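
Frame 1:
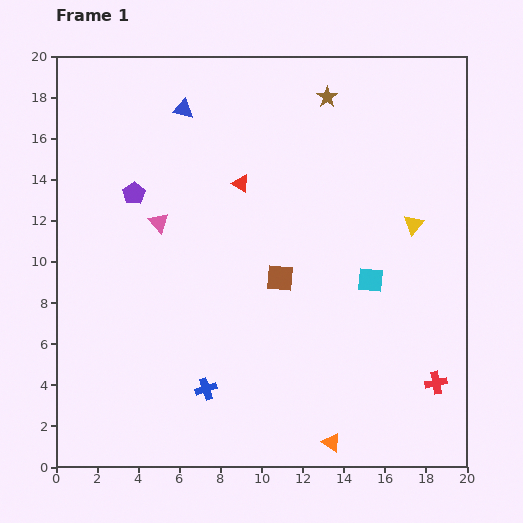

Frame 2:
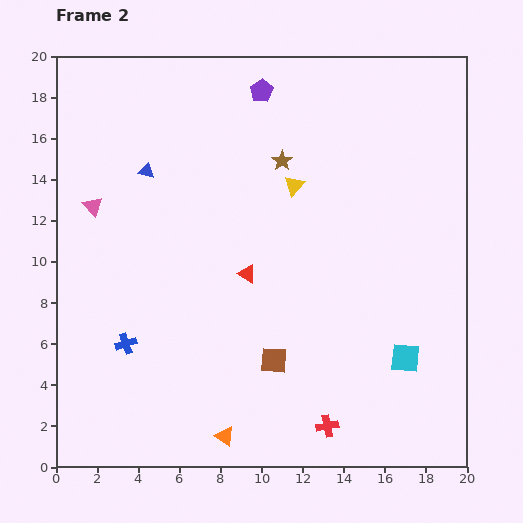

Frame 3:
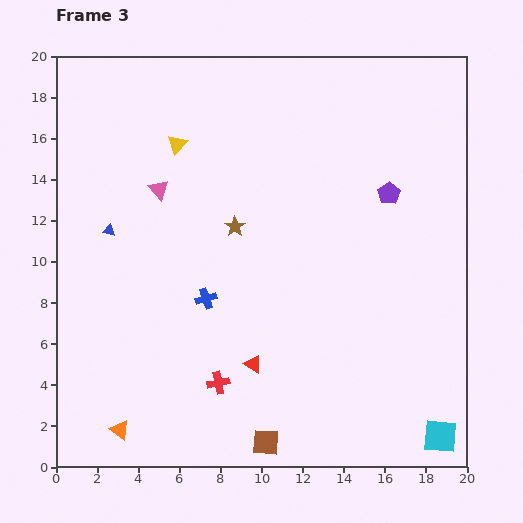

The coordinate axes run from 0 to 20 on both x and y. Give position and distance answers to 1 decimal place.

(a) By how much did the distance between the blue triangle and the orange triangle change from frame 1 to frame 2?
-4.3

Distance in frame 1: 17.7. Distance in frame 2: 13.4.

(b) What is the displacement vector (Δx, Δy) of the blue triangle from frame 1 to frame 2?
(-1.8, -3.0)

The blue triangle was at (6.2, 17.4) in frame 1 and (4.4, 14.4) in frame 2.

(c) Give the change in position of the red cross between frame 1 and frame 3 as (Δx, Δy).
(-10.6, 0.0)

The red cross was at (18.5, 4.1) in frame 1 and (7.9, 4.1) in frame 3.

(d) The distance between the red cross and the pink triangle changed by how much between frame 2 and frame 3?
-5.8

Distance in frame 2: 15.6. Distance in frame 3: 9.8.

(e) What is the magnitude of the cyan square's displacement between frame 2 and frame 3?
4.2

The cyan square moved from (17.0, 5.3) to (18.7, 1.5), a distance of √(1.7² + 3.8²) ≈ 4.2.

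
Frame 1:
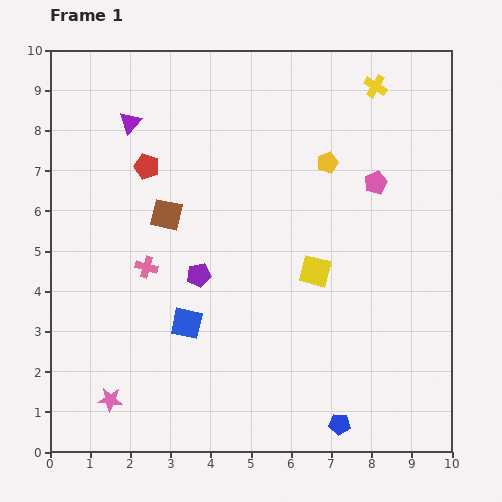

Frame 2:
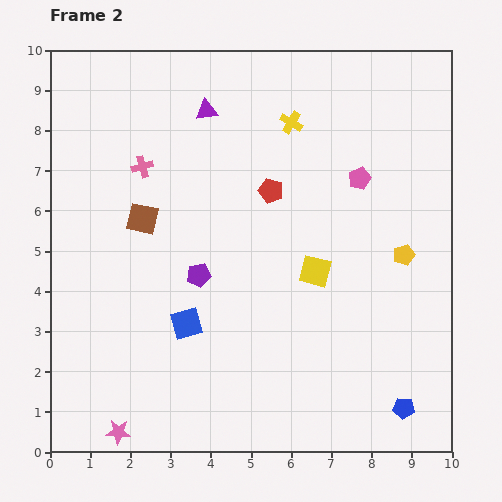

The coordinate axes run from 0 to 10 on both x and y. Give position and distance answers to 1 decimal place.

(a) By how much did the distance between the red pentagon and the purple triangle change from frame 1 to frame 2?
+1.4

Distance in frame 1: 1.2. Distance in frame 2: 2.6.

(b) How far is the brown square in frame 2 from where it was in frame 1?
0.6

The brown square moved from (2.9, 5.9) to (2.3, 5.8), a distance of √(0.6² + 0.1²) ≈ 0.6.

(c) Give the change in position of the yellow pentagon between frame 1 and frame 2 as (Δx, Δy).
(1.9, -2.3)

The yellow pentagon was at (6.9, 7.2) in frame 1 and (8.8, 4.9) in frame 2.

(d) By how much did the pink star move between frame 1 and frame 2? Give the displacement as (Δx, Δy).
(0.2, -0.8)

The pink star was at (1.5, 1.3) in frame 1 and (1.7, 0.5) in frame 2.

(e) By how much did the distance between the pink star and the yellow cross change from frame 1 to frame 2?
-1.4

Distance in frame 1: 10.2. Distance in frame 2: 8.8.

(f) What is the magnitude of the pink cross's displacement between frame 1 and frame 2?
2.5

The pink cross moved from (2.4, 4.6) to (2.3, 7.1), a distance of √(0.1² + 2.5²) ≈ 2.5.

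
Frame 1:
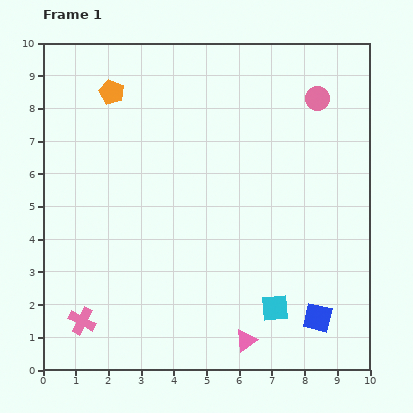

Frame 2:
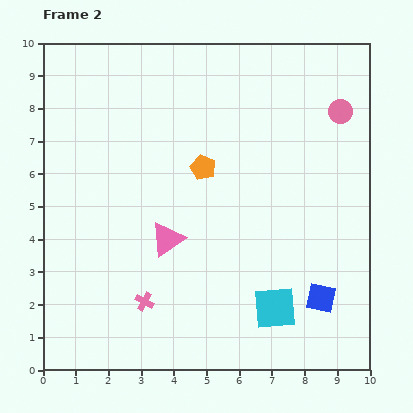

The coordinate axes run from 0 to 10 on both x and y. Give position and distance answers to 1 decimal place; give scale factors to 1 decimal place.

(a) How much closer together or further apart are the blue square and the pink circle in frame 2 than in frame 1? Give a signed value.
-1.0

Distance in frame 1: 6.7. Distance in frame 2: 5.7.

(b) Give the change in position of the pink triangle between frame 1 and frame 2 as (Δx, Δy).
(-2.4, 3.1)

The pink triangle was at (6.2, 0.9) in frame 1 and (3.8, 4.0) in frame 2.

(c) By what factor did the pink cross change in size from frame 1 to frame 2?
0.7×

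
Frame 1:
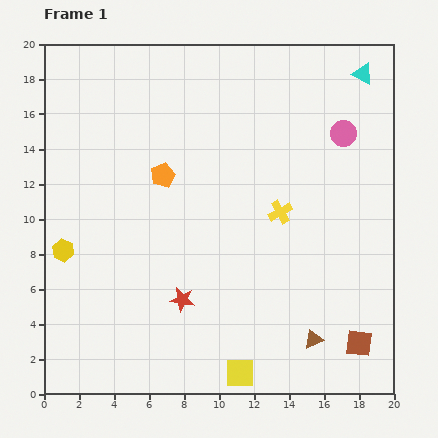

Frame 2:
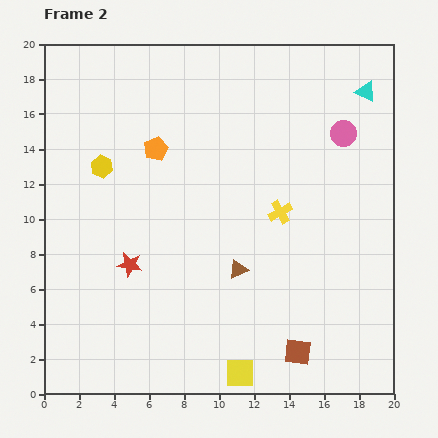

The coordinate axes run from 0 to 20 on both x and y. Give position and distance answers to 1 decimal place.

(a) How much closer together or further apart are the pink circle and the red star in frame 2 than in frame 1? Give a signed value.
+1.1

Distance in frame 1: 13.2. Distance in frame 2: 14.3.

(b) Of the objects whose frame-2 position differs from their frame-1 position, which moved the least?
the cyan triangle

(moved 1.0)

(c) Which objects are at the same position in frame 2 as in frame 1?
the pink circle, the yellow cross, the yellow square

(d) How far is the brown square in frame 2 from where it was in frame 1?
3.5

The brown square moved from (18.0, 2.9) to (14.5, 2.4), a distance of √(3.5² + 0.5²) ≈ 3.5.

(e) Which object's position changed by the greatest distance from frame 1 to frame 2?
the brown triangle

(moved 5.9; next 5.3)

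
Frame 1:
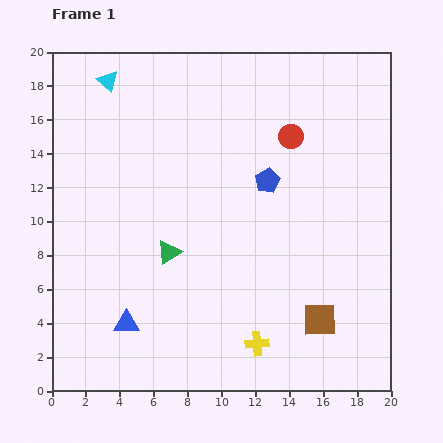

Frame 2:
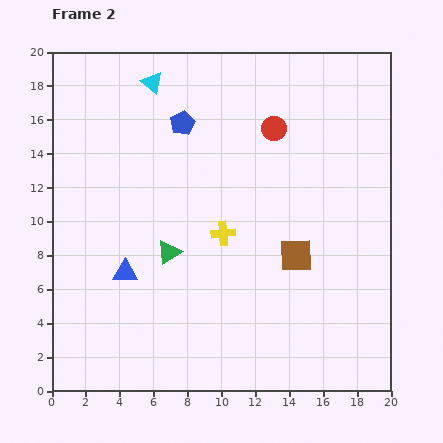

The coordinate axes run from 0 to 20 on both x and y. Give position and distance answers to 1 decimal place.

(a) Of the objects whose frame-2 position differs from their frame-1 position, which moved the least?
the red circle

(moved 1.1)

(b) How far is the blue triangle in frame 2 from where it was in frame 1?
3.0

The blue triangle moved from (4.4, 4.0) to (4.3, 7.0), a distance of √(0.1² + 3.0²) ≈ 3.0.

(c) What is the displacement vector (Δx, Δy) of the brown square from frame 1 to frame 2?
(-1.4, 3.8)

The brown square was at (15.8, 4.2) in frame 1 and (14.4, 8.0) in frame 2.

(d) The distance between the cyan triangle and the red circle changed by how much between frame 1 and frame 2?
-3.6

Distance in frame 1: 11.3. Distance in frame 2: 7.7.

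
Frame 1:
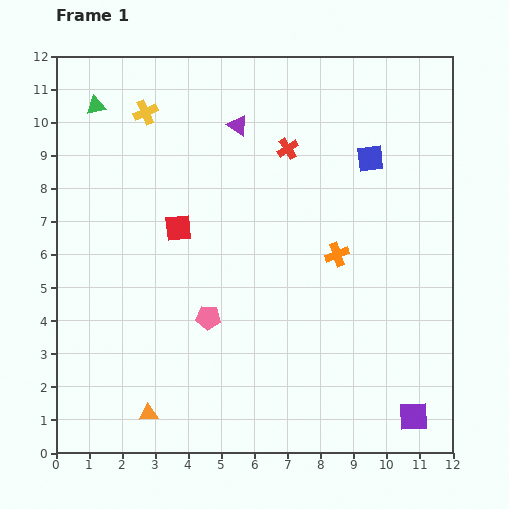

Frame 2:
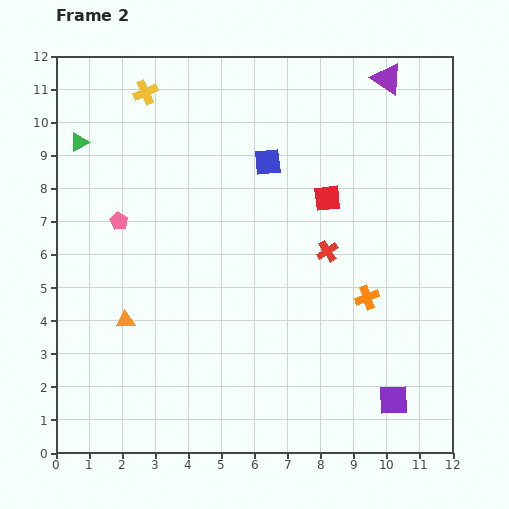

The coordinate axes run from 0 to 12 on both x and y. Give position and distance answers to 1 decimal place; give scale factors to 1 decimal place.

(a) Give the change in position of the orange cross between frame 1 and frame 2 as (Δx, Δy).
(0.9, -1.3)

The orange cross was at (8.5, 6.0) in frame 1 and (9.4, 4.7) in frame 2.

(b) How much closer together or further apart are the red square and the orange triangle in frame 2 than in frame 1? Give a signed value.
+1.4

Distance in frame 1: 5.7. Distance in frame 2: 7.1.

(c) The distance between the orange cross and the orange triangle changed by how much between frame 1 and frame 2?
-0.2

Distance in frame 1: 7.5. Distance in frame 2: 7.3.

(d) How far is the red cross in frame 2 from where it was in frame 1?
3.3

The red cross moved from (7.0, 9.2) to (8.2, 6.1), a distance of √(1.2² + 3.1²) ≈ 3.3.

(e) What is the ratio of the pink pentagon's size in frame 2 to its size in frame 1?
0.7×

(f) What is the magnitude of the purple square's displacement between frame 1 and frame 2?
0.8

The purple square moved from (10.8, 1.1) to (10.2, 1.6), a distance of √(0.6² + 0.5²) ≈ 0.8.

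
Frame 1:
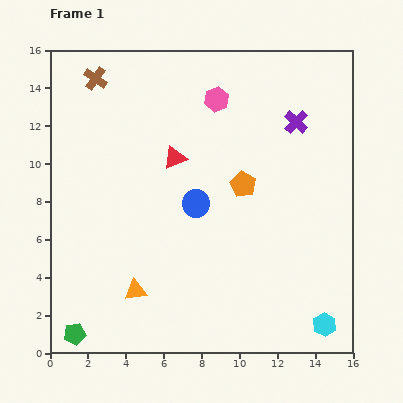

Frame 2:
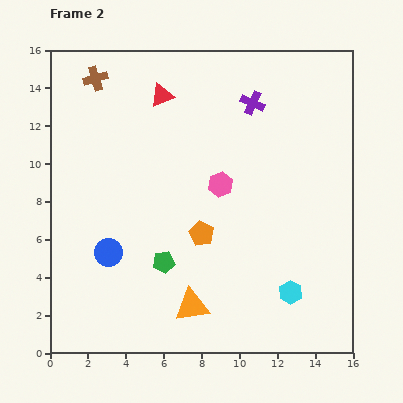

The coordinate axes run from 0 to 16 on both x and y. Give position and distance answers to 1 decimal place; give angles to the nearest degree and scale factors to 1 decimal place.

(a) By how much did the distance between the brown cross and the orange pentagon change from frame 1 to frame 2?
+0.3

Distance in frame 1: 9.6. Distance in frame 2: 9.9.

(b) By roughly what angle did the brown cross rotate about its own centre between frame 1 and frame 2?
38° clockwise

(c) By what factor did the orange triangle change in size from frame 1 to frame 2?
1.6×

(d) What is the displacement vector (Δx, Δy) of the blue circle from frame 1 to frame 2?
(-4.6, -2.6)

The blue circle was at (7.7, 7.9) in frame 1 and (3.1, 5.3) in frame 2.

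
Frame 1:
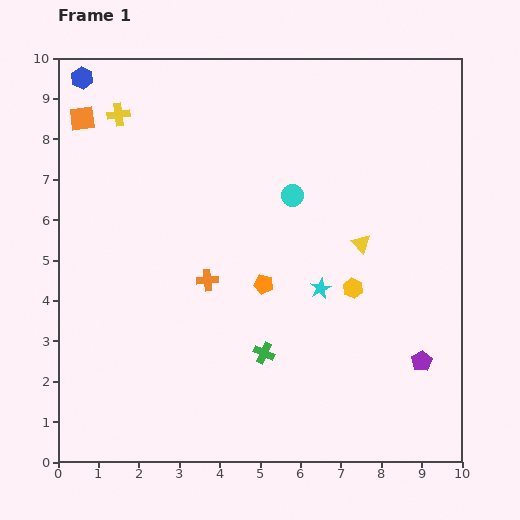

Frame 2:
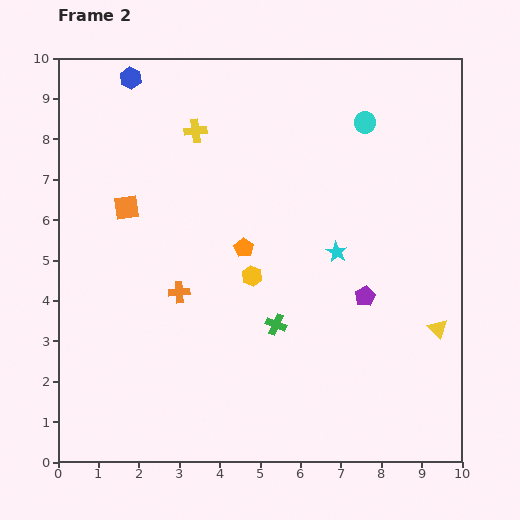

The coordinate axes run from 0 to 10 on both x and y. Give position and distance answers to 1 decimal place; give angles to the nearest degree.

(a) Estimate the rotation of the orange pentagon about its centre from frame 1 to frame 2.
22° clockwise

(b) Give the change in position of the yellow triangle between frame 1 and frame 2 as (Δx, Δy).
(1.9, -2.1)

The yellow triangle was at (7.5, 5.4) in frame 1 and (9.4, 3.3) in frame 2.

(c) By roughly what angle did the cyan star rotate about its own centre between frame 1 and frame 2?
16° counter-clockwise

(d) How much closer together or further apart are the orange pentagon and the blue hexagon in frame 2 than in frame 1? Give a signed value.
-1.8

Distance in frame 1: 6.8. Distance in frame 2: 5.0.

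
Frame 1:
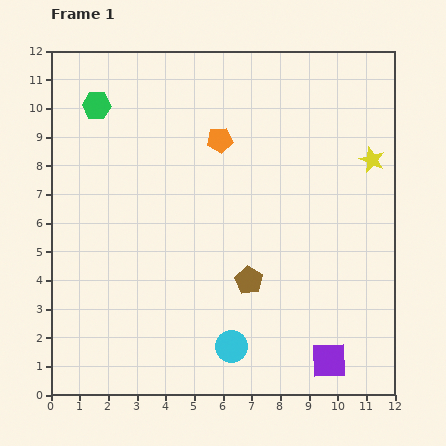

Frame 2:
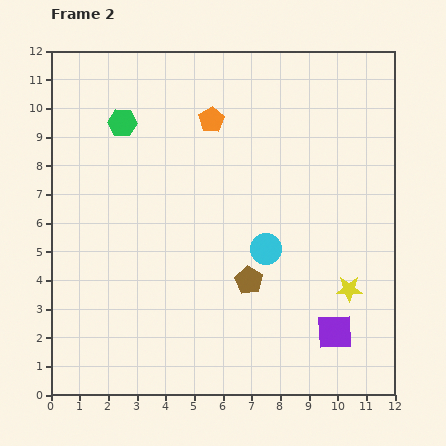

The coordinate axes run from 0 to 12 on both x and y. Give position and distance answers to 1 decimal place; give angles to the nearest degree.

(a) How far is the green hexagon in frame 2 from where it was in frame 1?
1.1

The green hexagon moved from (1.6, 10.1) to (2.5, 9.5), a distance of √(0.9² + 0.6²) ≈ 1.1.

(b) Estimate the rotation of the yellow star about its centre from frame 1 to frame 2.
23° counter-clockwise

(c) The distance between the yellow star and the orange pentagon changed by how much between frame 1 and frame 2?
+2.3

Distance in frame 1: 5.3. Distance in frame 2: 7.6.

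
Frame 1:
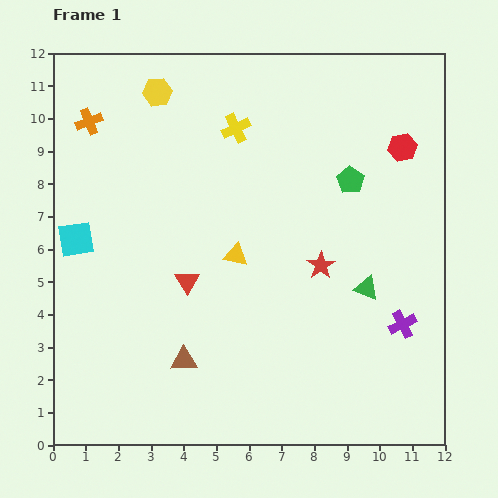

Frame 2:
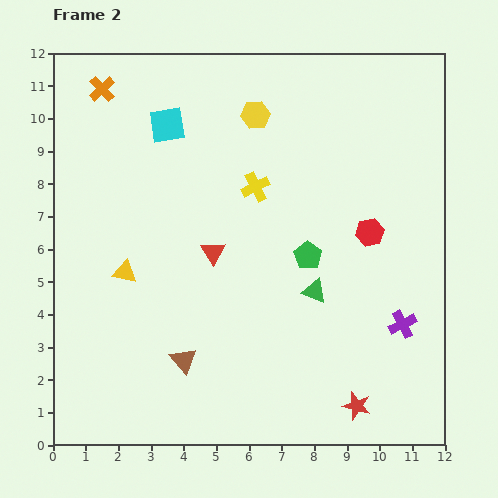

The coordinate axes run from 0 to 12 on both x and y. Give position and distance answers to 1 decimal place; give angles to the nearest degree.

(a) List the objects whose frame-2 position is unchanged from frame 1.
the brown triangle, the purple cross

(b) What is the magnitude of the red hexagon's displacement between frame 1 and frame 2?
2.8

The red hexagon moved from (10.7, 9.1) to (9.7, 6.5), a distance of √(1.0² + 2.6²) ≈ 2.8.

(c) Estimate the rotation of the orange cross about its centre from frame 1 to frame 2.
22° counter-clockwise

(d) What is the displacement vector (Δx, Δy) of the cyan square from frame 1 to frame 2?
(2.8, 3.5)

The cyan square was at (0.7, 6.3) in frame 1 and (3.5, 9.8) in frame 2.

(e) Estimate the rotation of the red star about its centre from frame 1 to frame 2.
23° counter-clockwise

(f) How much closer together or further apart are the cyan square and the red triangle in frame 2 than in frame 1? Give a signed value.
+0.5

Distance in frame 1: 3.6. Distance in frame 2: 4.1.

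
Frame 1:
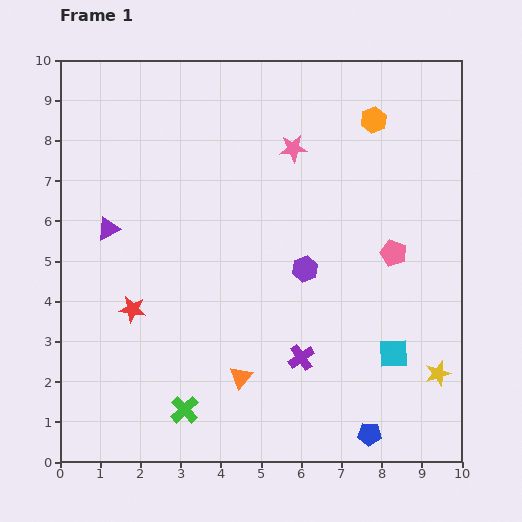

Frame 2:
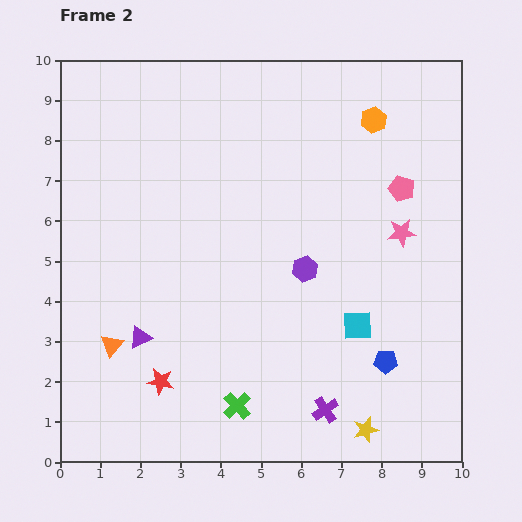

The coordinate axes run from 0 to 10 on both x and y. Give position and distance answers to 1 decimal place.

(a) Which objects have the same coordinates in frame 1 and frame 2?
the purple hexagon, the orange hexagon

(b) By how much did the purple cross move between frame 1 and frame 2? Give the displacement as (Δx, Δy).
(0.6, -1.3)

The purple cross was at (6.0, 2.6) in frame 1 and (6.6, 1.3) in frame 2.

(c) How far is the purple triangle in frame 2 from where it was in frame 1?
2.8

The purple triangle moved from (1.2, 5.8) to (2.0, 3.1), a distance of √(0.8² + 2.7²) ≈ 2.8.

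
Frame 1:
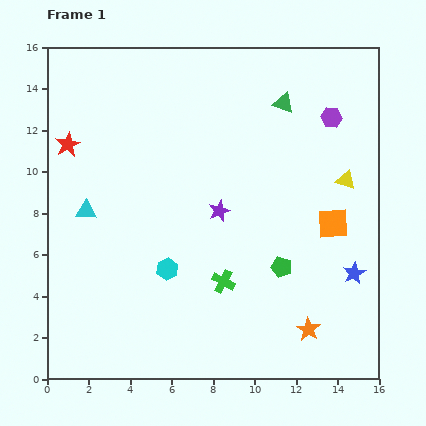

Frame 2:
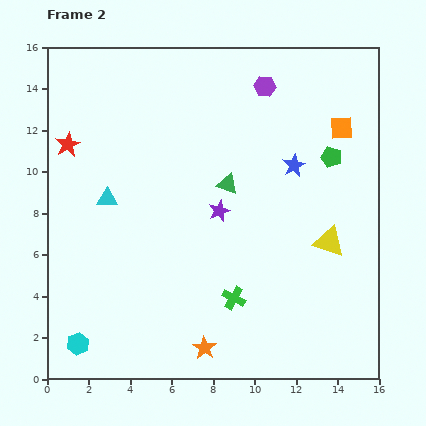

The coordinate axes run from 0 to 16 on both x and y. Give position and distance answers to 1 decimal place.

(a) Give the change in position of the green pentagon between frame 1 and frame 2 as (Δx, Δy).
(2.4, 5.3)

The green pentagon was at (11.3, 5.4) in frame 1 and (13.7, 10.7) in frame 2.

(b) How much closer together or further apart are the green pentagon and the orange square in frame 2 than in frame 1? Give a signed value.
-1.8

Distance in frame 1: 3.3. Distance in frame 2: 1.5.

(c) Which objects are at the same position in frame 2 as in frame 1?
the red star, the purple star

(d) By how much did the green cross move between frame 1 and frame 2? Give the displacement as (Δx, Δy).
(0.5, -0.8)

The green cross was at (8.5, 4.7) in frame 1 and (9.0, 3.9) in frame 2.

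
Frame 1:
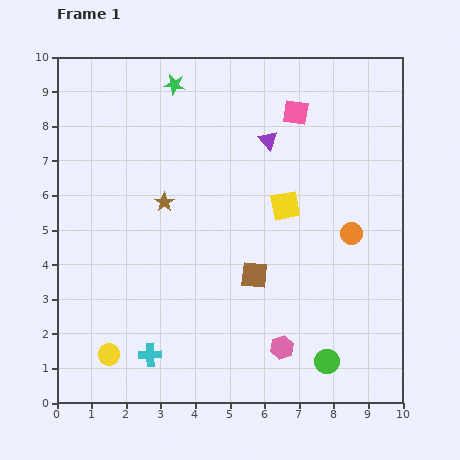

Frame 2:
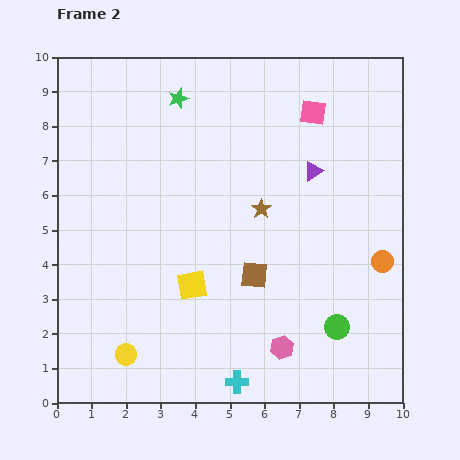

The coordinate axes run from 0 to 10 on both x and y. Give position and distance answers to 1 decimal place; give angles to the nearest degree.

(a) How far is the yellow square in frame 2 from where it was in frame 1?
3.5

The yellow square moved from (6.6, 5.7) to (3.9, 3.4), a distance of √(2.7² + 2.3²) ≈ 3.5.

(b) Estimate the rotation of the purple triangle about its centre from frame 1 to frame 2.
40° clockwise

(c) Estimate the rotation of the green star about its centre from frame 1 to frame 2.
29° counter-clockwise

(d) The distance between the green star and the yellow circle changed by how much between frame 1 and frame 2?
-0.4

Distance in frame 1: 8.0. Distance in frame 2: 7.6.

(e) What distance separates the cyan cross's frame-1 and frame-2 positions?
2.6

The cyan cross moved from (2.7, 1.4) to (5.2, 0.6), a distance of √(2.5² + 0.8²) ≈ 2.6.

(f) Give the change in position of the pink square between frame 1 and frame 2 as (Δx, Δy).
(0.5, 0.0)

The pink square was at (6.9, 8.4) in frame 1 and (7.4, 8.4) in frame 2.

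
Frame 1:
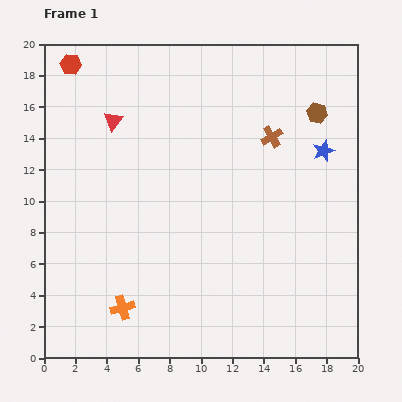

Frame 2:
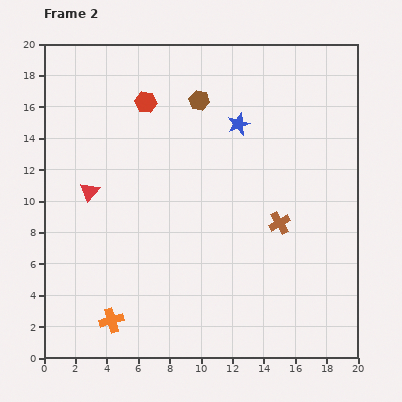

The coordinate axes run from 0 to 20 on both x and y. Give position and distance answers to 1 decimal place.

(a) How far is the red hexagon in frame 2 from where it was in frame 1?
5.4

The red hexagon moved from (1.7, 18.7) to (6.5, 16.3), a distance of √(4.8² + 2.4²) ≈ 5.4.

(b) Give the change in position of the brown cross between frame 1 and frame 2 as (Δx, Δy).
(0.5, -5.5)

The brown cross was at (14.5, 14.1) in frame 1 and (15.0, 8.6) in frame 2.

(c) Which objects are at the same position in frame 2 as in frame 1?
none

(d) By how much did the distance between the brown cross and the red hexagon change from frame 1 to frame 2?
-2.1

Distance in frame 1: 13.6. Distance in frame 2: 11.5.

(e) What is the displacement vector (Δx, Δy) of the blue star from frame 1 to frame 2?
(-5.4, 1.7)

The blue star was at (17.8, 13.2) in frame 1 and (12.4, 14.9) in frame 2.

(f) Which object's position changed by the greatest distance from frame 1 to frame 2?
the brown hexagon

(moved 7.5; next 5.7)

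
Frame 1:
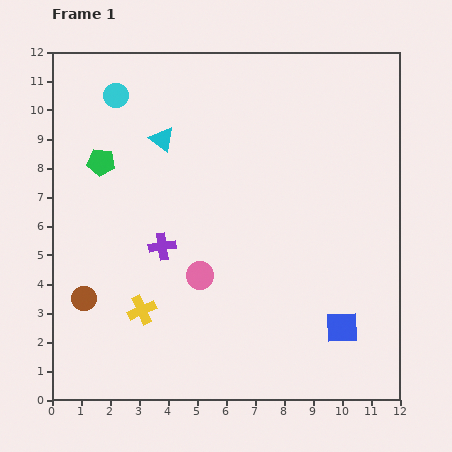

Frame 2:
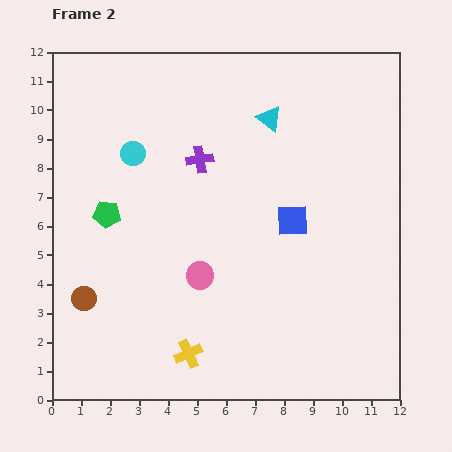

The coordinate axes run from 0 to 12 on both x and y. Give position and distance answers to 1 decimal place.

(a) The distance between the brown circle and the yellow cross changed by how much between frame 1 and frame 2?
+2.1

Distance in frame 1: 2.0. Distance in frame 2: 4.1.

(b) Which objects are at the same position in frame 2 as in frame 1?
the pink circle, the brown circle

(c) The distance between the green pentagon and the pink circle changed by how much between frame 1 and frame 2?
-1.4

Distance in frame 1: 5.2. Distance in frame 2: 3.8.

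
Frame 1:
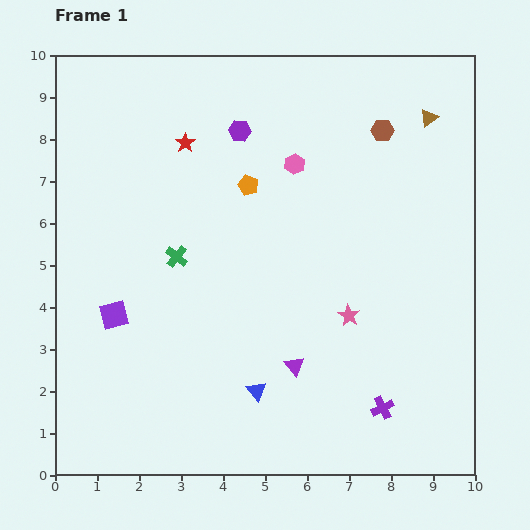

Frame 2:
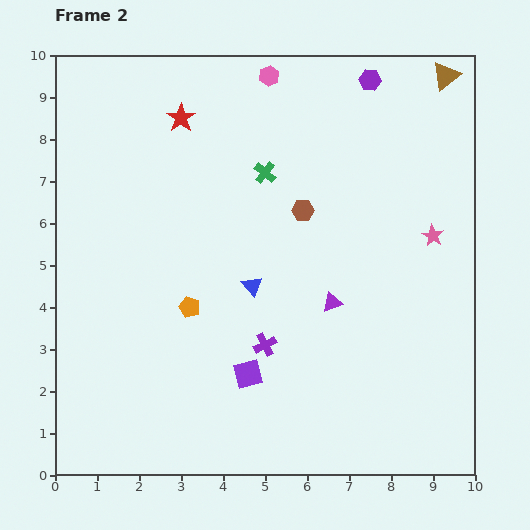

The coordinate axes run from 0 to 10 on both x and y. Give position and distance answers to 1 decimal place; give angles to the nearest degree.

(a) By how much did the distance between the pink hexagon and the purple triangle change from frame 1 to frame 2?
+0.8

Distance in frame 1: 4.8. Distance in frame 2: 5.6.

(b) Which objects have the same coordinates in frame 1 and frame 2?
none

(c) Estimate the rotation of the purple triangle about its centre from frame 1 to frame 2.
51° clockwise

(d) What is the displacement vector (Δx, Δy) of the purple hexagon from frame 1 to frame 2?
(3.1, 1.2)

The purple hexagon was at (4.4, 8.2) in frame 1 and (7.5, 9.4) in frame 2.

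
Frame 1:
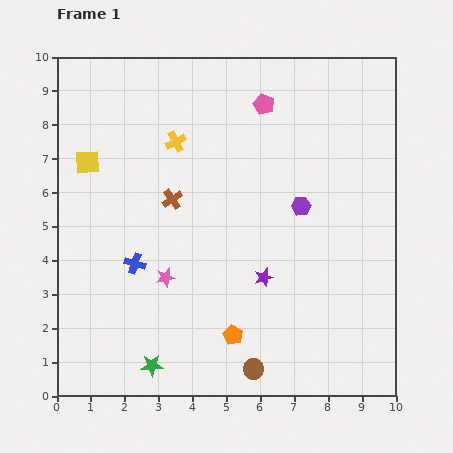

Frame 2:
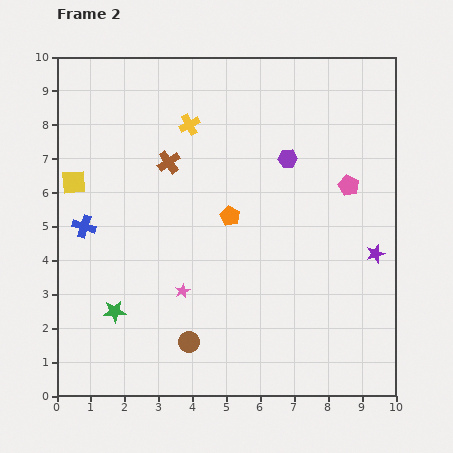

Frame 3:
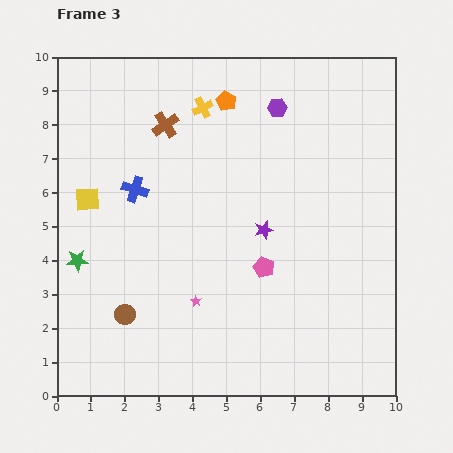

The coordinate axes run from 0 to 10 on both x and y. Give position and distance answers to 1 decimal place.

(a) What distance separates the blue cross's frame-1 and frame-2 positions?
1.9

The blue cross moved from (2.3, 3.9) to (0.8, 5.0), a distance of √(1.5² + 1.1²) ≈ 1.9.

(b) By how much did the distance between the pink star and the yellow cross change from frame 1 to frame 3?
+1.7

Distance in frame 1: 4.0. Distance in frame 3: 5.7.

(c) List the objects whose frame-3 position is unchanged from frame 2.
none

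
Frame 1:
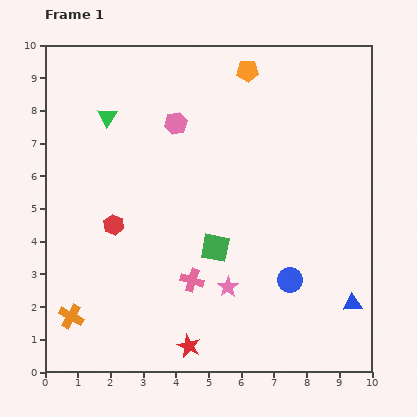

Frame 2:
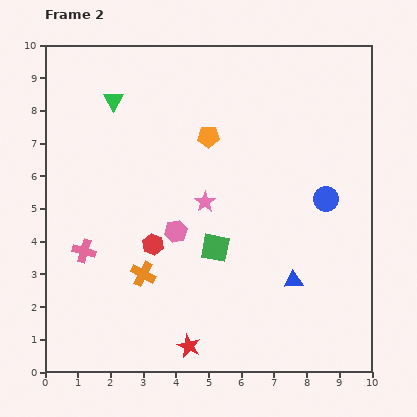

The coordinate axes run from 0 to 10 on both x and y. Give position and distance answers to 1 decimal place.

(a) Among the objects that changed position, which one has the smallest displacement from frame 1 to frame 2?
the green triangle

(moved 0.5)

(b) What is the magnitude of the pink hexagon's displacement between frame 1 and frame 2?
3.3

The pink hexagon moved from (4.0, 7.6) to (4.0, 4.3), a distance of √(0.0² + 3.3²) ≈ 3.3.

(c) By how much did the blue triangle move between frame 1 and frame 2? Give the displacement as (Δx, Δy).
(-1.8, 0.7)

The blue triangle was at (9.4, 2.1) in frame 1 and (7.6, 2.8) in frame 2.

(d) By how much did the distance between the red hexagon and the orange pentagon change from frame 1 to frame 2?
-2.5

Distance in frame 1: 6.2. Distance in frame 2: 3.7.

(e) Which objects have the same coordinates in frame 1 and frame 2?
the green square, the red star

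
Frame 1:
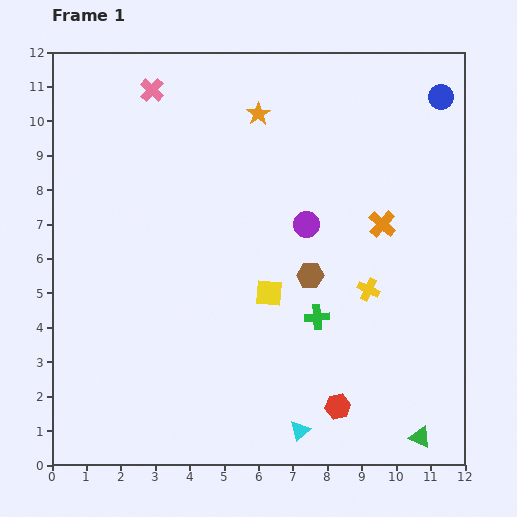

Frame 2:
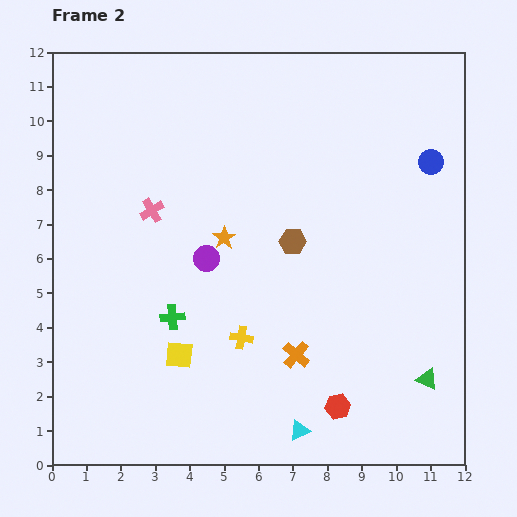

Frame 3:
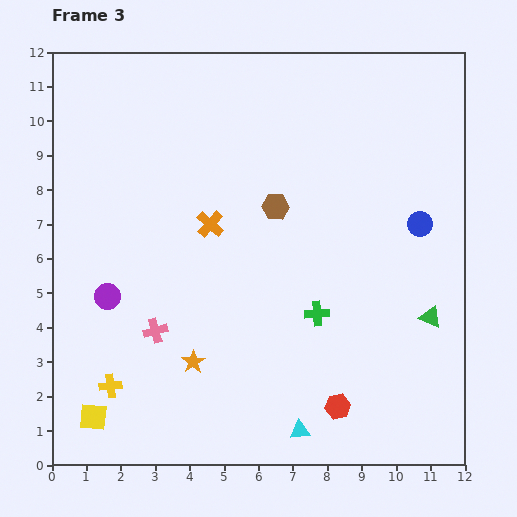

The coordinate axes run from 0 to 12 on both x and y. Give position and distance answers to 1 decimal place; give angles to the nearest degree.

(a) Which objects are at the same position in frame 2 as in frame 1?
the cyan triangle, the red hexagon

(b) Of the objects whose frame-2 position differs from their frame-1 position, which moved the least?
the brown hexagon

(moved 1.1)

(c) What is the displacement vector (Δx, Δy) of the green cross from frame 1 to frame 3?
(0.0, 0.1)

The green cross was at (7.7, 4.3) in frame 1 and (7.7, 4.4) in frame 3.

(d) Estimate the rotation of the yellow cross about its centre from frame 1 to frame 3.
32° counter-clockwise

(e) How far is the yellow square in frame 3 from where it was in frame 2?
3.1

The yellow square moved from (3.7, 3.2) to (1.2, 1.4), a distance of √(2.5² + 1.8²) ≈ 3.1.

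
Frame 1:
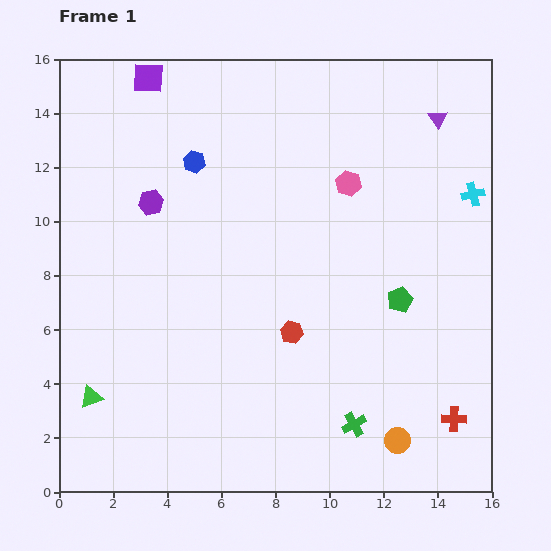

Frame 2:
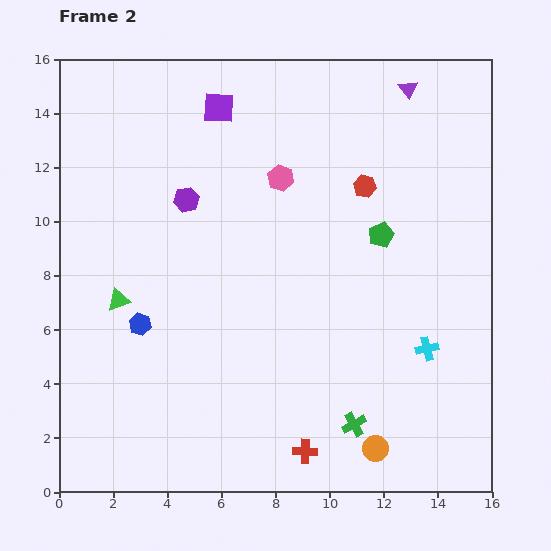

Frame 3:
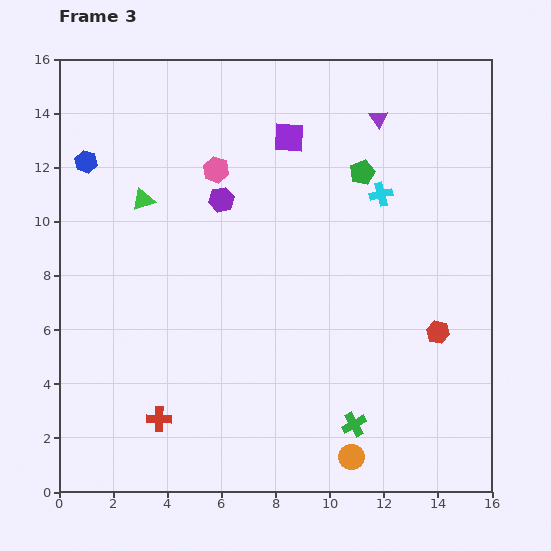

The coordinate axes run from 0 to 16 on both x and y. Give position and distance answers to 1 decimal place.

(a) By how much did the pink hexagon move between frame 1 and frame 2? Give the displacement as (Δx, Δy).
(-2.5, 0.2)

The pink hexagon was at (10.7, 11.4) in frame 1 and (8.2, 11.6) in frame 2.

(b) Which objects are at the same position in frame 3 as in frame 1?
the green cross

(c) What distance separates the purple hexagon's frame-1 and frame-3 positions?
2.6

The purple hexagon moved from (3.4, 10.7) to (6.0, 10.8), a distance of √(2.6² + 0.1²) ≈ 2.6.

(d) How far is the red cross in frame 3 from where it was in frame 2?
5.5

The red cross moved from (9.1, 1.5) to (3.7, 2.7), a distance of √(5.4² + 1.2²) ≈ 5.5.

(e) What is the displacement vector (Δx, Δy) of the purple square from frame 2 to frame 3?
(2.6, -1.1)

The purple square was at (5.9, 14.2) in frame 2 and (8.5, 13.1) in frame 3.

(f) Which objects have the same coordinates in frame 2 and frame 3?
the green cross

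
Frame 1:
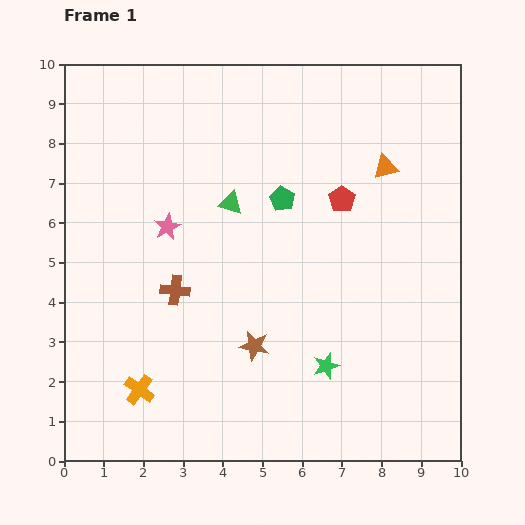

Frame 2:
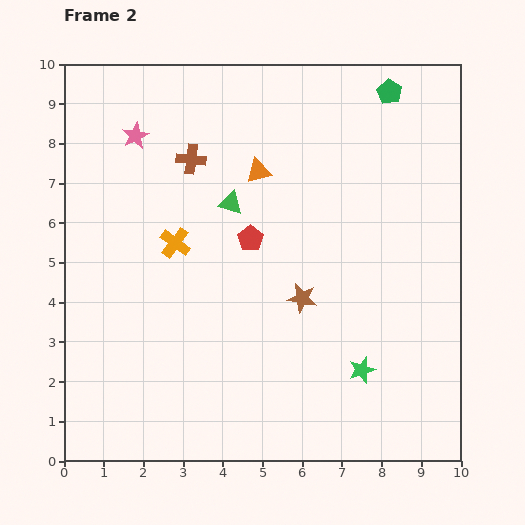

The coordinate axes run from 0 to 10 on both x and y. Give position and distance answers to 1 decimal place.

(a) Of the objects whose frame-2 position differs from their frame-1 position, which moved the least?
the green star

(moved 0.9)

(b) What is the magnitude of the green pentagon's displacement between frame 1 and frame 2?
3.8

The green pentagon moved from (5.5, 6.6) to (8.2, 9.3), a distance of √(2.7² + 2.7²) ≈ 3.8.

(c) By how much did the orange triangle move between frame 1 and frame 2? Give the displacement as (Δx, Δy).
(-3.2, -0.1)

The orange triangle was at (8.1, 7.4) in frame 1 and (4.9, 7.3) in frame 2.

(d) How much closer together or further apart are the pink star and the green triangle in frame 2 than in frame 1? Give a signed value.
+1.2

Distance in frame 1: 1.7. Distance in frame 2: 2.9.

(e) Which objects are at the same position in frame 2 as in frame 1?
the green triangle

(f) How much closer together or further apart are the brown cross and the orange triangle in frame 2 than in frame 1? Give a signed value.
-4.4

Distance in frame 1: 6.1. Distance in frame 2: 1.7.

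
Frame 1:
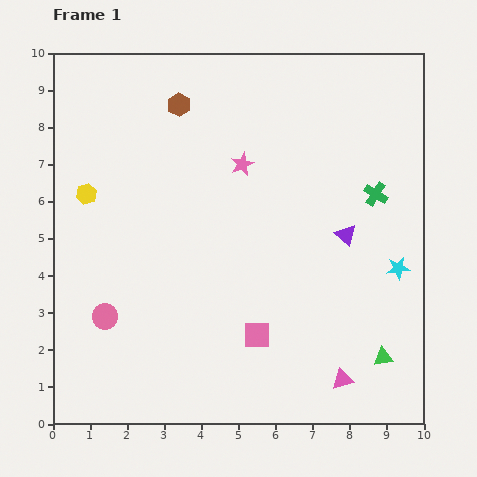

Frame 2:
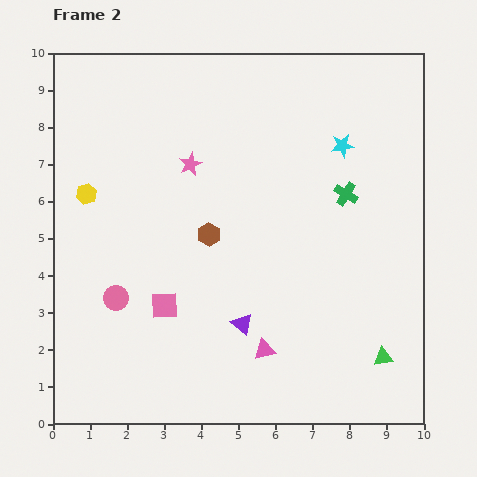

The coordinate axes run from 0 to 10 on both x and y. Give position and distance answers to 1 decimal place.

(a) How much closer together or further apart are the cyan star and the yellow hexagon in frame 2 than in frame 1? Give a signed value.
-1.6

Distance in frame 1: 8.6. Distance in frame 2: 7.0.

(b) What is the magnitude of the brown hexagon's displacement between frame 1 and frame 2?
3.6

The brown hexagon moved from (3.4, 8.6) to (4.2, 5.1), a distance of √(0.8² + 3.5²) ≈ 3.6.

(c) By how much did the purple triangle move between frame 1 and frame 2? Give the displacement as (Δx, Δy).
(-2.8, -2.4)

The purple triangle was at (7.9, 5.1) in frame 1 and (5.1, 2.7) in frame 2.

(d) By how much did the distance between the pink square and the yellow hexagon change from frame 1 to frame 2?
-2.3

Distance in frame 1: 6.0. Distance in frame 2: 3.7.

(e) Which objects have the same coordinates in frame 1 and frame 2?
the green triangle, the yellow hexagon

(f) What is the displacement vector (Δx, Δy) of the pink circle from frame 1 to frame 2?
(0.3, 0.5)

The pink circle was at (1.4, 2.9) in frame 1 and (1.7, 3.4) in frame 2.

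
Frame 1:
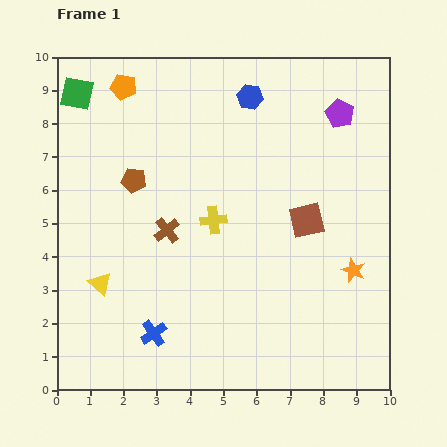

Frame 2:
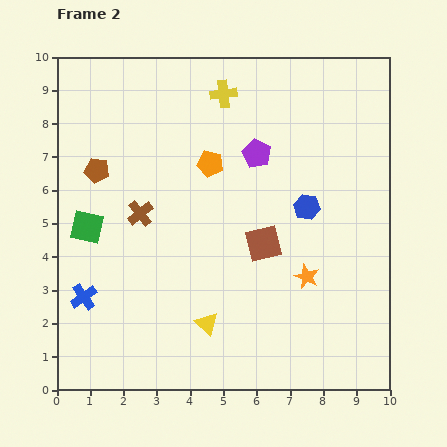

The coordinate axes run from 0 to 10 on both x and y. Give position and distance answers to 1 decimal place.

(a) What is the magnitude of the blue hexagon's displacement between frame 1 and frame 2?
3.7

The blue hexagon moved from (5.8, 8.8) to (7.5, 5.5), a distance of √(1.7² + 3.3²) ≈ 3.7.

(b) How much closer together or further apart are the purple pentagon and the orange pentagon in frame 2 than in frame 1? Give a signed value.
-5.1

Distance in frame 1: 6.5. Distance in frame 2: 1.4.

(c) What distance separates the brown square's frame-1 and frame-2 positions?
1.5

The brown square moved from (7.5, 5.1) to (6.2, 4.4), a distance of √(1.3² + 0.7²) ≈ 1.5.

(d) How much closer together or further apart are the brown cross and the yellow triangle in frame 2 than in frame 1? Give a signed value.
+1.3

Distance in frame 1: 2.6. Distance in frame 2: 3.9.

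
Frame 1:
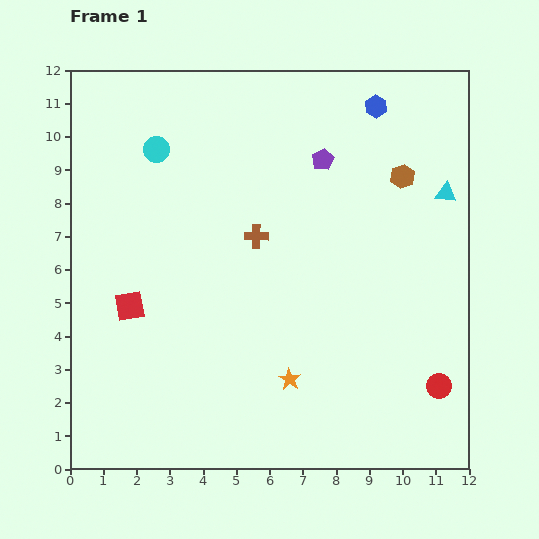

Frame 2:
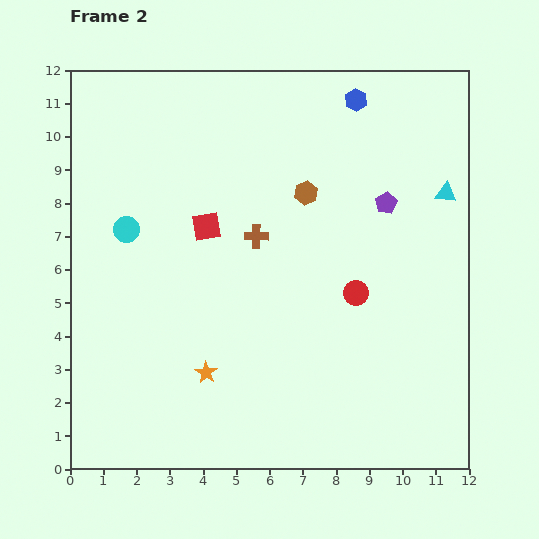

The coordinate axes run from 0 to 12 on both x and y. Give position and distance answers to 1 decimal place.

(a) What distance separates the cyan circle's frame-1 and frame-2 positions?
2.6

The cyan circle moved from (2.6, 9.6) to (1.7, 7.2), a distance of √(0.9² + 2.4²) ≈ 2.6.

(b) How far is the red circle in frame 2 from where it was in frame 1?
3.8

The red circle moved from (11.1, 2.5) to (8.6, 5.3), a distance of √(2.5² + 2.8²) ≈ 3.8.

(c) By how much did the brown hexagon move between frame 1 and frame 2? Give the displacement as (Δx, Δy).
(-2.9, -0.5)

The brown hexagon was at (10.0, 8.8) in frame 1 and (7.1, 8.3) in frame 2.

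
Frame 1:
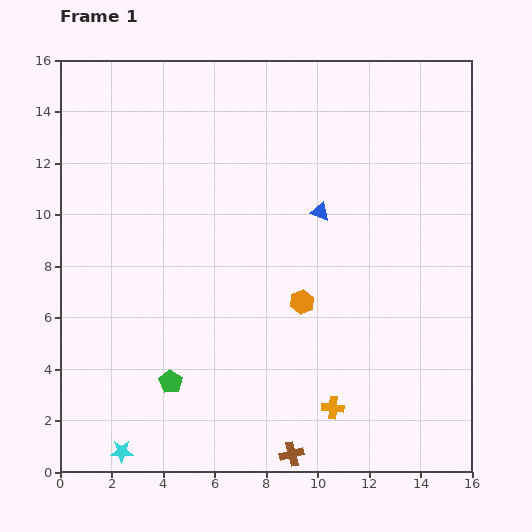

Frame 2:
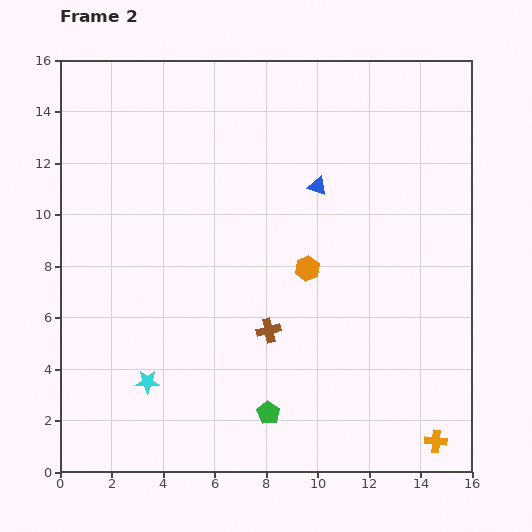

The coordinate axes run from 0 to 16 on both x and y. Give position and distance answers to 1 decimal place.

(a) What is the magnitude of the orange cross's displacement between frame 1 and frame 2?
4.2

The orange cross moved from (10.6, 2.5) to (14.6, 1.2), a distance of √(4.0² + 1.3²) ≈ 4.2.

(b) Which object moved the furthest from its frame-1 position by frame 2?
the brown cross

(moved 4.9; next 4.2)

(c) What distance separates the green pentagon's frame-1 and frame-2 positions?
4.0

The green pentagon moved from (4.3, 3.5) to (8.1, 2.3), a distance of √(3.8² + 1.2²) ≈ 4.0.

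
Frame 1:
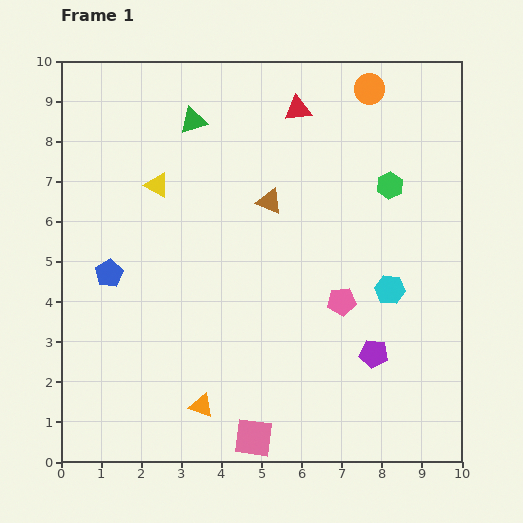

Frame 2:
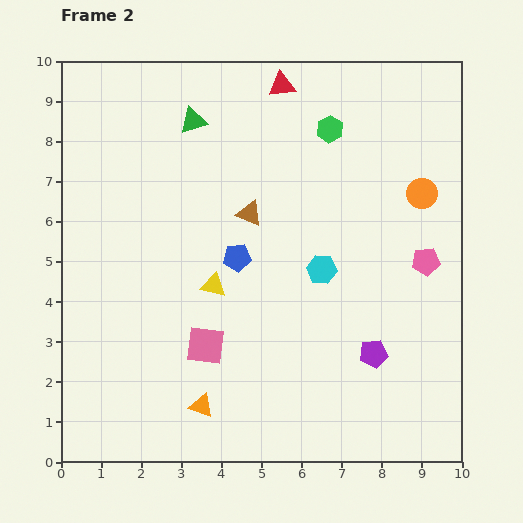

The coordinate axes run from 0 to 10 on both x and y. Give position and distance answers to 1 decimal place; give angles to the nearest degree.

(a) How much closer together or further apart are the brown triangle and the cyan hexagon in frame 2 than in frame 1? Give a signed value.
-1.4

Distance in frame 1: 3.7. Distance in frame 2: 2.3.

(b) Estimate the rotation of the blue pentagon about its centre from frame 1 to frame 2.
24° clockwise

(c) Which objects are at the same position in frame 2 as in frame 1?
the green triangle, the orange triangle, the purple pentagon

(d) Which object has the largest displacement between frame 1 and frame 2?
the blue pentagon

(moved 3.2; next 2.9)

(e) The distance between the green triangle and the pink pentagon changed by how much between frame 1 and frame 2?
+1.0

Distance in frame 1: 5.8. Distance in frame 2: 6.8.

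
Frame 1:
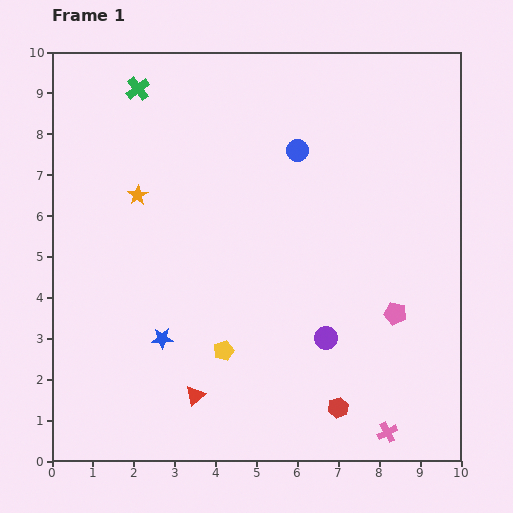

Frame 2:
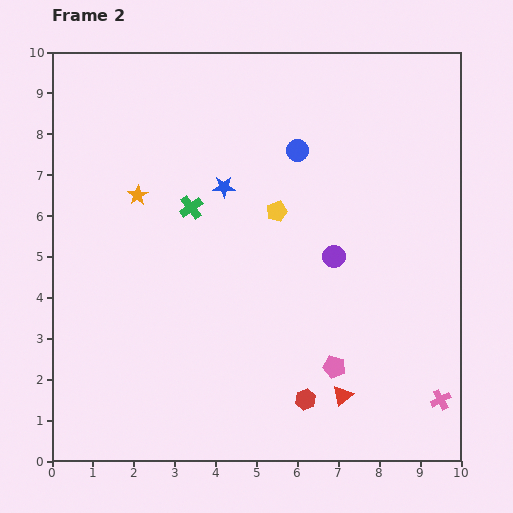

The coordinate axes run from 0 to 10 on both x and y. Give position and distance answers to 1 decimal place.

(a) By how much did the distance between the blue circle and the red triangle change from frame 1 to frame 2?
-0.4

Distance in frame 1: 6.5. Distance in frame 2: 6.1.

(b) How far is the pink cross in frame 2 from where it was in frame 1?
1.5

The pink cross moved from (8.2, 0.7) to (9.5, 1.5), a distance of √(1.3² + 0.8²) ≈ 1.5.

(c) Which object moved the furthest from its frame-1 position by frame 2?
the blue star

(moved 4.0; next 3.6)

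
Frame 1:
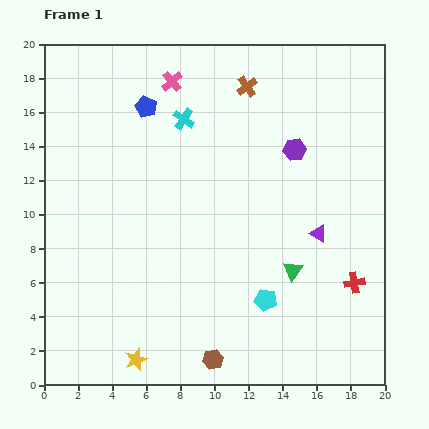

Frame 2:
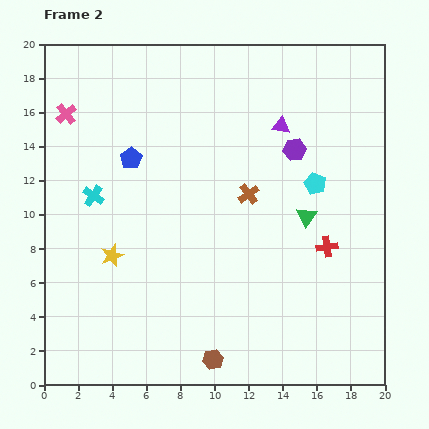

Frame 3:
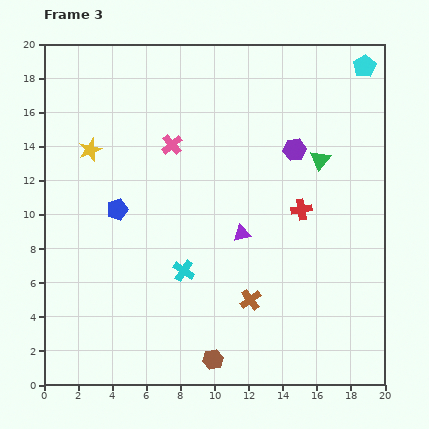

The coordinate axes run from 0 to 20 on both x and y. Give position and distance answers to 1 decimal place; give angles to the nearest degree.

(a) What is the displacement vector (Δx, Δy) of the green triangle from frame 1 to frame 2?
(0.8, 3.2)

The green triangle was at (14.6, 6.7) in frame 1 and (15.4, 9.9) in frame 2.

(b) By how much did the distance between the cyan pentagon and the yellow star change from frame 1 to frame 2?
+4.2

Distance in frame 1: 8.4. Distance in frame 2: 12.6.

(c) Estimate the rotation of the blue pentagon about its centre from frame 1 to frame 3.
30° clockwise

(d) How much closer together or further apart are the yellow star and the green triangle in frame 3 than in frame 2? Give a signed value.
+1.9

Distance in frame 2: 11.6. Distance in frame 3: 13.5.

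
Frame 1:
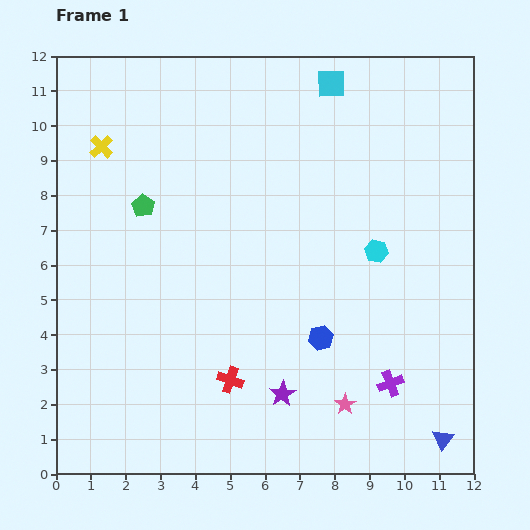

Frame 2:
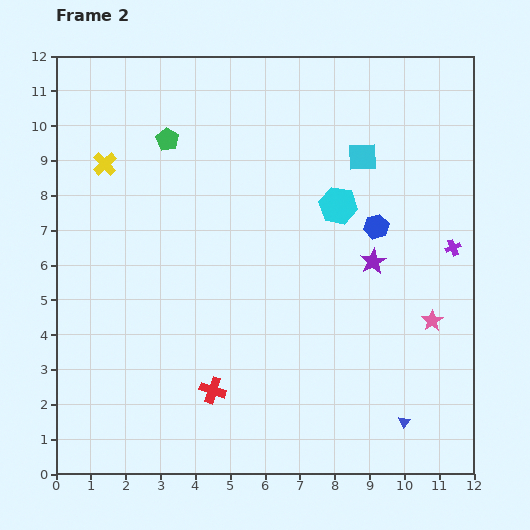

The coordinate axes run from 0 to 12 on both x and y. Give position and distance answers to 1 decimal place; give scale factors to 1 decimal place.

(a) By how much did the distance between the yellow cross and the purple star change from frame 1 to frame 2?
-0.6

Distance in frame 1: 8.8. Distance in frame 2: 8.2.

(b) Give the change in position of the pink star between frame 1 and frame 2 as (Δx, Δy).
(2.5, 2.4)

The pink star was at (8.3, 2.0) in frame 1 and (10.8, 4.4) in frame 2.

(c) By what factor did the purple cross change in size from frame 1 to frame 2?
0.6×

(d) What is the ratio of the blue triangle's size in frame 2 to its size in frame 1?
0.6×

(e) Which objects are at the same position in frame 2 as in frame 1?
none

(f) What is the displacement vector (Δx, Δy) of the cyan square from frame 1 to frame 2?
(0.9, -2.1)

The cyan square was at (7.9, 11.2) in frame 1 and (8.8, 9.1) in frame 2.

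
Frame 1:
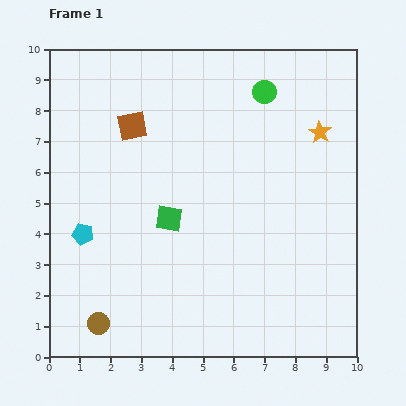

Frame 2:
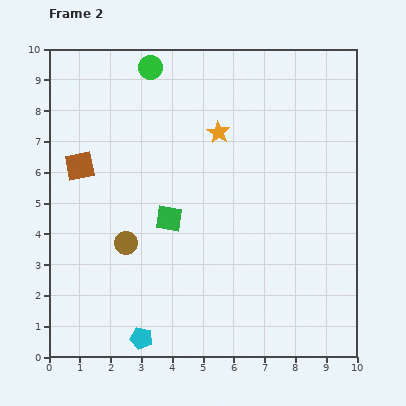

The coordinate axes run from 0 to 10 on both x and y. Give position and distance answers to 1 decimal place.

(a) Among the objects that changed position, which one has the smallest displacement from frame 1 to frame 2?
the brown square

(moved 2.1)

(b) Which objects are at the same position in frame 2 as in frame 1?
the green square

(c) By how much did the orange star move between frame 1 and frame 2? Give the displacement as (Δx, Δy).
(-3.3, 0.0)

The orange star was at (8.8, 7.3) in frame 1 and (5.5, 7.3) in frame 2.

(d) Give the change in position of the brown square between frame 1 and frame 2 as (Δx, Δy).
(-1.7, -1.3)

The brown square was at (2.7, 7.5) in frame 1 and (1.0, 6.2) in frame 2.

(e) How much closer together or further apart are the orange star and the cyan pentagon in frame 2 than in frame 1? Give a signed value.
-1.2

Distance in frame 1: 8.4. Distance in frame 2: 7.2.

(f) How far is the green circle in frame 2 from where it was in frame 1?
3.8

The green circle moved from (7.0, 8.6) to (3.3, 9.4), a distance of √(3.7² + 0.8²) ≈ 3.8.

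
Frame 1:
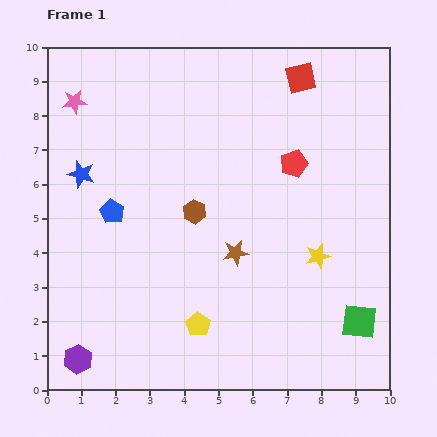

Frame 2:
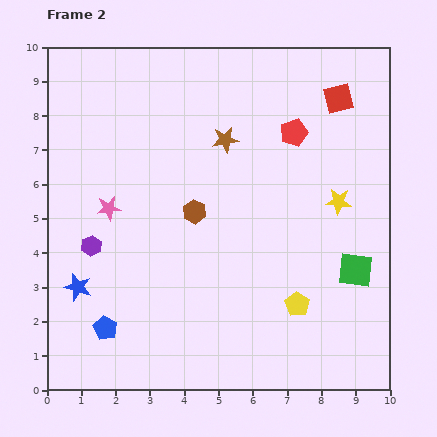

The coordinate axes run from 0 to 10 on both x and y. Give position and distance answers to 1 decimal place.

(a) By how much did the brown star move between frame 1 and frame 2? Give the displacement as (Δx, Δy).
(-0.3, 3.3)

The brown star was at (5.5, 4.0) in frame 1 and (5.2, 7.3) in frame 2.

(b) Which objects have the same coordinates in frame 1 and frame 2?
the brown hexagon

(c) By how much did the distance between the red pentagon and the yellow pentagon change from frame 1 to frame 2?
-0.5

Distance in frame 1: 5.5. Distance in frame 2: 5.0.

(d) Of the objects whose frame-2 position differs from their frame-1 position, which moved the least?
the red pentagon

(moved 0.9)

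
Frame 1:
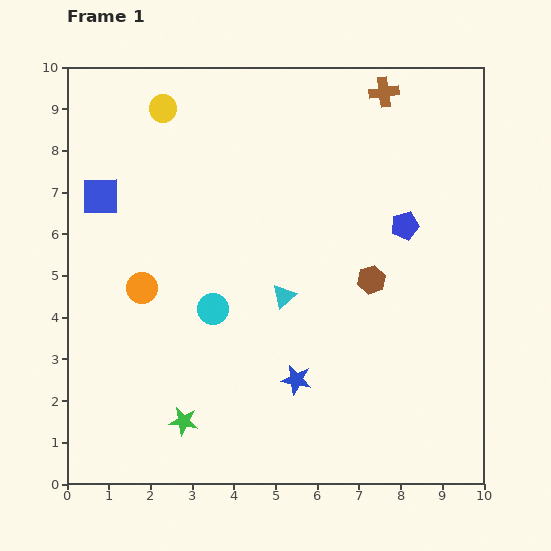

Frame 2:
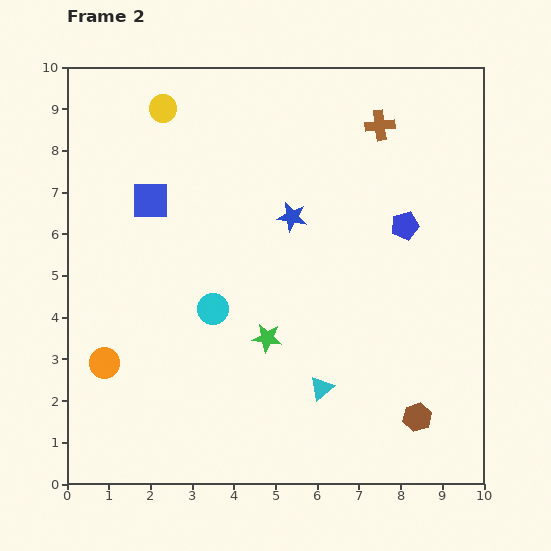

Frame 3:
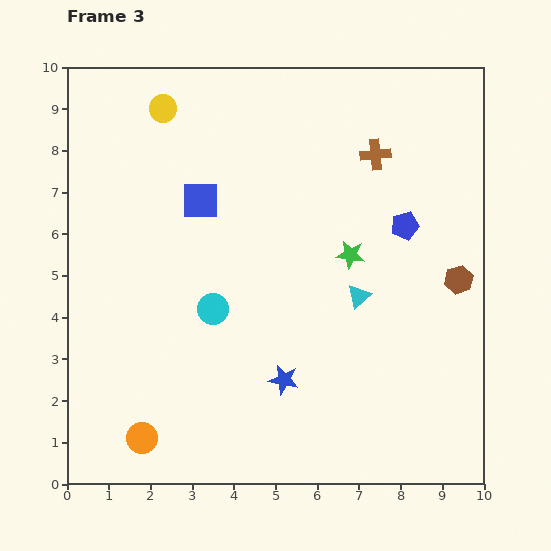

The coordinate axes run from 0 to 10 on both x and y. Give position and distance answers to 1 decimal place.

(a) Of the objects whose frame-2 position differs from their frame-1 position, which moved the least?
the brown cross

(moved 0.8)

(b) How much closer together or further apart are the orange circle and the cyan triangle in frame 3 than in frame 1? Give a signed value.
+2.8

Distance in frame 1: 3.4. Distance in frame 3: 6.2.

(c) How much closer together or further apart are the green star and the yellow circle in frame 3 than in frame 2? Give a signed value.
-0.3

Distance in frame 2: 6.0. Distance in frame 3: 5.7.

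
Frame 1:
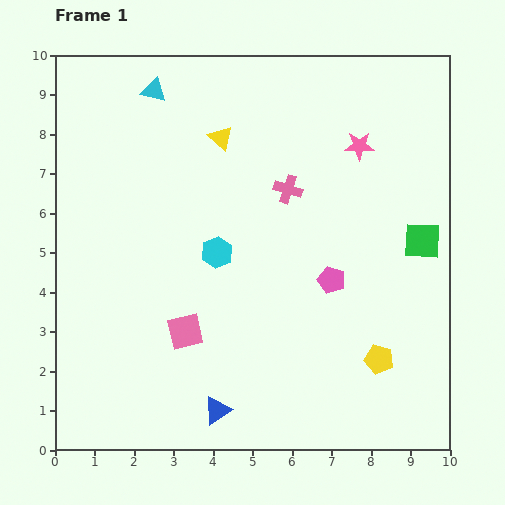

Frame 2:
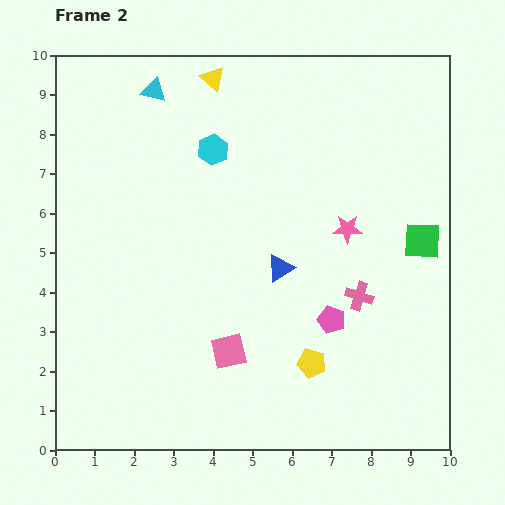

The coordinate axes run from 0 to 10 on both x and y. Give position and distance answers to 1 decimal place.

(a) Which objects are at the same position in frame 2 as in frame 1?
the cyan triangle, the green square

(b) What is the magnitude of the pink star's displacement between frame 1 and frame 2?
2.1

The pink star moved from (7.7, 7.7) to (7.4, 5.6), a distance of √(0.3² + 2.1²) ≈ 2.1.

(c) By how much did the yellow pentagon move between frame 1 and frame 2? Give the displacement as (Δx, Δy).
(-1.7, -0.1)

The yellow pentagon was at (8.2, 2.3) in frame 1 and (6.5, 2.2) in frame 2.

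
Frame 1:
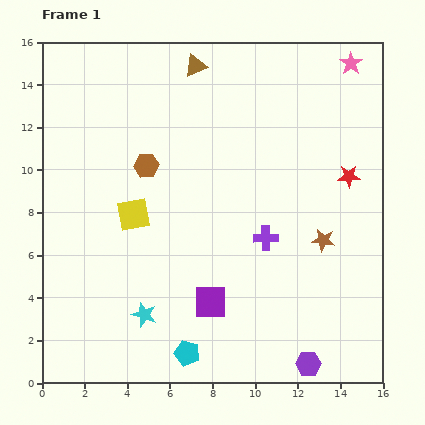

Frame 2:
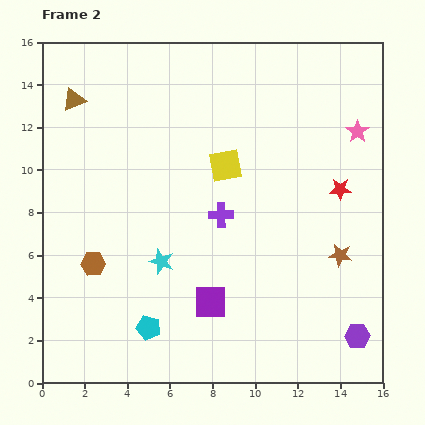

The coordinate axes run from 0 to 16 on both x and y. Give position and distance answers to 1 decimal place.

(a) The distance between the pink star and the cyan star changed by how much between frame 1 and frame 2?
-4.3

Distance in frame 1: 15.3. Distance in frame 2: 11.0.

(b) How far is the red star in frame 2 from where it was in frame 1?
0.7

The red star moved from (14.4, 9.7) to (14.0, 9.1), a distance of √(0.4² + 0.6²) ≈ 0.7.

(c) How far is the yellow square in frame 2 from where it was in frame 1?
4.9

The yellow square moved from (4.3, 7.9) to (8.6, 10.2), a distance of √(4.3² + 2.3²) ≈ 4.9.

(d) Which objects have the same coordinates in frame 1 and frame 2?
the purple square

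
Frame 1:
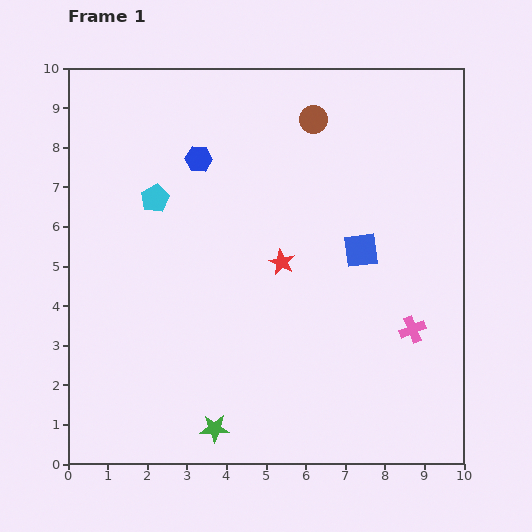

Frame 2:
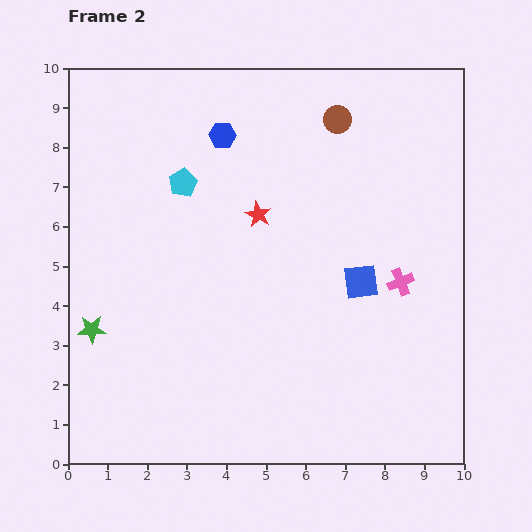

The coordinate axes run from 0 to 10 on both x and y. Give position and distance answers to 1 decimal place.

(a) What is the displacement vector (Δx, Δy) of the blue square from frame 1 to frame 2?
(0.0, -0.8)

The blue square was at (7.4, 5.4) in frame 1 and (7.4, 4.6) in frame 2.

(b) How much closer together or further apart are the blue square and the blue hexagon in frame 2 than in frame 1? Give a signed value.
+0.4

Distance in frame 1: 4.7. Distance in frame 2: 5.1.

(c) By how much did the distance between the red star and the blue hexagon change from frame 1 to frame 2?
-1.1

Distance in frame 1: 3.3. Distance in frame 2: 2.2.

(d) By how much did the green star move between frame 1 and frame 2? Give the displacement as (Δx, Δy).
(-3.1, 2.5)

The green star was at (3.7, 0.9) in frame 1 and (0.6, 3.4) in frame 2.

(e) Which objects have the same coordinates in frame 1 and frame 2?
none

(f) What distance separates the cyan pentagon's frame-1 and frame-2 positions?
0.8

The cyan pentagon moved from (2.2, 6.7) to (2.9, 7.1), a distance of √(0.7² + 0.4²) ≈ 0.8.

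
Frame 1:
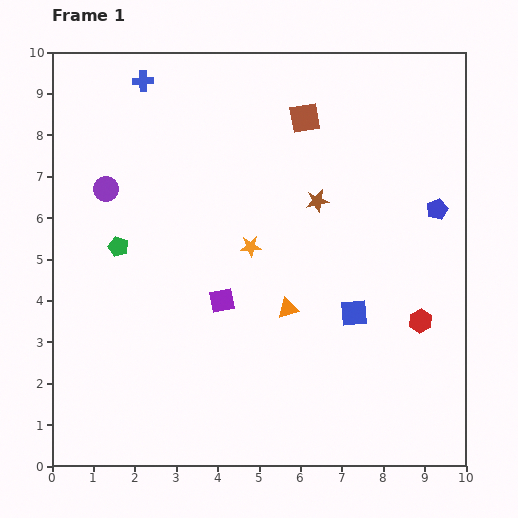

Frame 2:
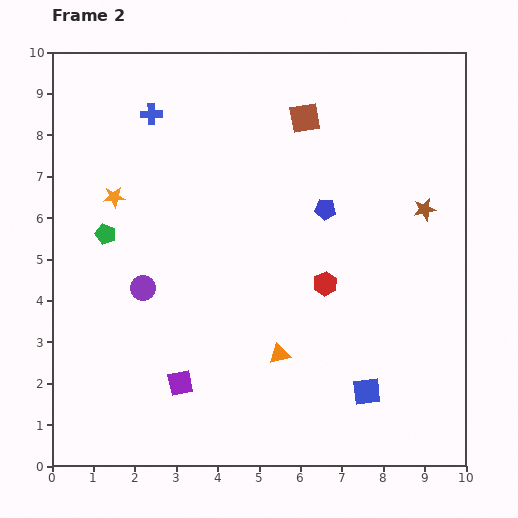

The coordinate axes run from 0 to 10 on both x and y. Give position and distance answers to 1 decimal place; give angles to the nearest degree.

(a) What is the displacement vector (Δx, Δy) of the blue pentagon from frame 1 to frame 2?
(-2.7, 0.0)

The blue pentagon was at (9.3, 6.2) in frame 1 and (6.6, 6.2) in frame 2.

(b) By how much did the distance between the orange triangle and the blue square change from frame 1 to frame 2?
+0.7

Distance in frame 1: 1.6. Distance in frame 2: 2.3.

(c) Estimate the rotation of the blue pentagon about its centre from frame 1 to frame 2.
29° clockwise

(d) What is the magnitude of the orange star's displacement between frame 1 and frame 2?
3.5

The orange star moved from (4.8, 5.3) to (1.5, 6.5), a distance of √(3.3² + 1.2²) ≈ 3.5.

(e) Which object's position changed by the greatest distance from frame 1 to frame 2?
the orange star

(moved 3.5; next 2.7)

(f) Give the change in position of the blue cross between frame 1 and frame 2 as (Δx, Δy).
(0.2, -0.8)

The blue cross was at (2.2, 9.3) in frame 1 and (2.4, 8.5) in frame 2.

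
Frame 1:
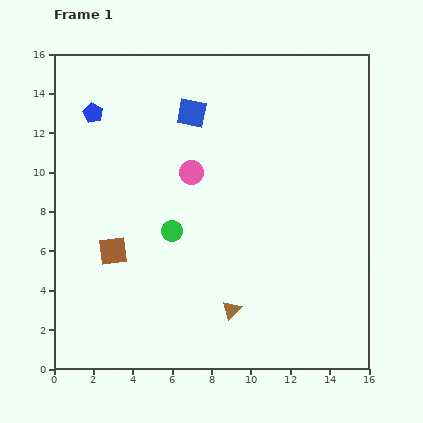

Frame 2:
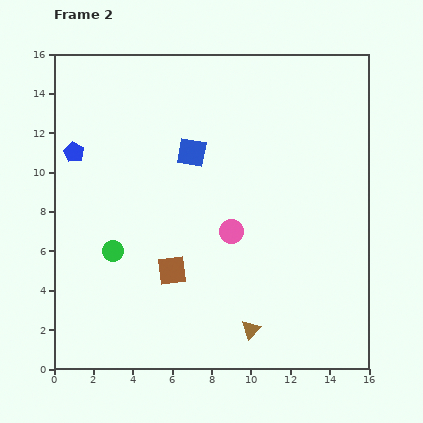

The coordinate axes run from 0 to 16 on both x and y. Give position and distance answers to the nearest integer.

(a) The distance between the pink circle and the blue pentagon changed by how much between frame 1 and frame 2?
+3

Distance in frame 1: 6. Distance in frame 2: 9.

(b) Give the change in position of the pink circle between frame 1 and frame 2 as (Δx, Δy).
(2, -3)

The pink circle was at (7, 10) in frame 1 and (9, 7) in frame 2.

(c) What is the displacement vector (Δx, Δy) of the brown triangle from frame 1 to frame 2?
(1, -1)

The brown triangle was at (9, 3) in frame 1 and (10, 2) in frame 2.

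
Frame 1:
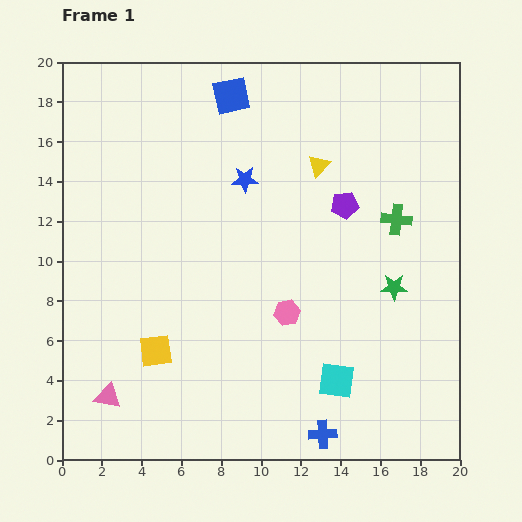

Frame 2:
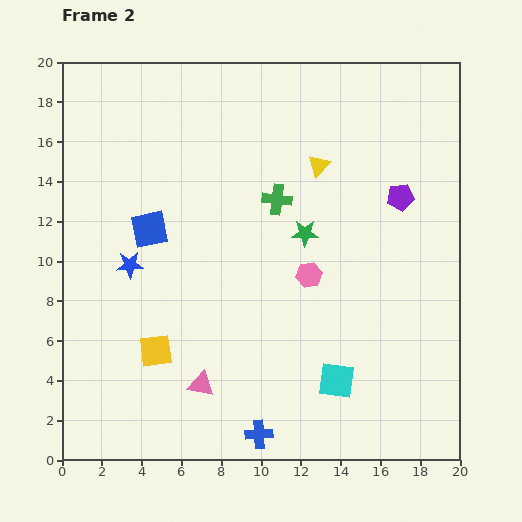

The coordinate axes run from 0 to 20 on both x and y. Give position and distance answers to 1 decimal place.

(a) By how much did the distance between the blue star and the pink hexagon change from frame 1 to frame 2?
+2.0

Distance in frame 1: 7.0. Distance in frame 2: 9.0.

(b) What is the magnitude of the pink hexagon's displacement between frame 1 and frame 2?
2.2

The pink hexagon moved from (11.3, 7.4) to (12.4, 9.3), a distance of √(1.1² + 1.9²) ≈ 2.2.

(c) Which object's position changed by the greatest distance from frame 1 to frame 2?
the blue square

(moved 7.9; next 7.2)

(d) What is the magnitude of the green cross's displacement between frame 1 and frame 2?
6.1

The green cross moved from (16.8, 12.1) to (10.8, 13.1), a distance of √(6.0² + 1.0²) ≈ 6.1.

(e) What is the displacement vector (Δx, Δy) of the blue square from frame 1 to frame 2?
(-4.1, -6.7)

The blue square was at (8.5, 18.3) in frame 1 and (4.4, 11.6) in frame 2.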